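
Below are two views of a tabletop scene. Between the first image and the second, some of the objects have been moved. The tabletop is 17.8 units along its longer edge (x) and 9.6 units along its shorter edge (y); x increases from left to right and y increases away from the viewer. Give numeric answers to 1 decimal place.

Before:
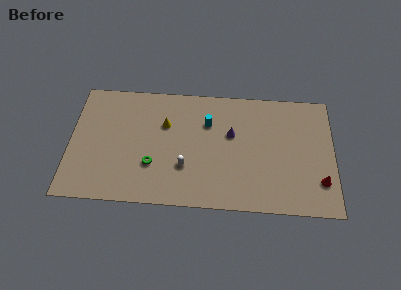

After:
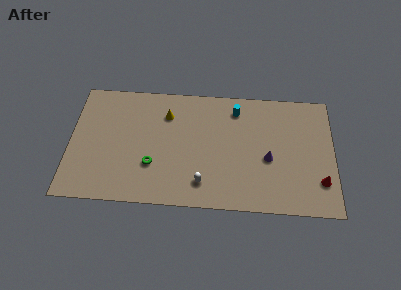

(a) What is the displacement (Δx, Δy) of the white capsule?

(1.2, -1.2)

From the two frames, the white capsule sits at roughly (7.8, 3.1) before and (9.0, 1.9) after.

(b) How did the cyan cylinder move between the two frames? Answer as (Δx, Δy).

(1.9, 1.2)

From the two frames, the cyan cylinder sits at roughly (9.3, 6.7) before and (11.2, 7.9) after.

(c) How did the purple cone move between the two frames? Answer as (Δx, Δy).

(2.5, -1.8)

The purple cone started near (10.9, 5.9) and ended near (13.4, 4.1).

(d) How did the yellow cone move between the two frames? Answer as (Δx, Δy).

(0.1, 0.8)

The yellow cone was at about (6.4, 6.4) and moved to about (6.5, 7.2).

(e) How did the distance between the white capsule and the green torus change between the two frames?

+1.4

The distance was about 2.2 in the first image and 3.6 in the second, so they moved 1.4 units further apart.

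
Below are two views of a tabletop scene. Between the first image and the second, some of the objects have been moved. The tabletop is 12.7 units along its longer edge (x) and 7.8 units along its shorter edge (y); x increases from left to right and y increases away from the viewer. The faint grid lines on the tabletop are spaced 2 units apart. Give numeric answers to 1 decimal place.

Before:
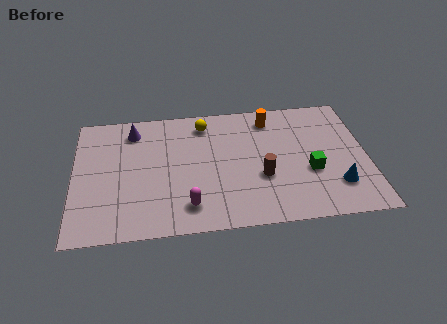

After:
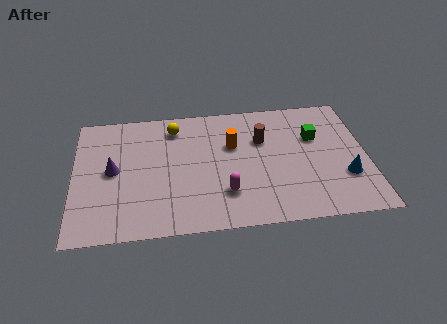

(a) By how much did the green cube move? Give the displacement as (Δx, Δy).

(0.3, 2.1)

The green cube started near (10.2, 3.0) and ended near (10.5, 5.1).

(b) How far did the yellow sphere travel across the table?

1.3

The yellow sphere was near (5.7, 6.5) before and (4.4, 6.4) after, so it travelled √(1.3² + 0.1²) ≈ 1.3 units.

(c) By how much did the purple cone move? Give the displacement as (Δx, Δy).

(-0.9, -2.4)

The purple cone was at about (2.6, 6.4) and moved to about (1.7, 4.0).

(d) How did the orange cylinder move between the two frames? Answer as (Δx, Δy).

(-1.7, -1.5)

The orange cylinder started near (8.6, 6.5) and ended near (6.9, 5.0).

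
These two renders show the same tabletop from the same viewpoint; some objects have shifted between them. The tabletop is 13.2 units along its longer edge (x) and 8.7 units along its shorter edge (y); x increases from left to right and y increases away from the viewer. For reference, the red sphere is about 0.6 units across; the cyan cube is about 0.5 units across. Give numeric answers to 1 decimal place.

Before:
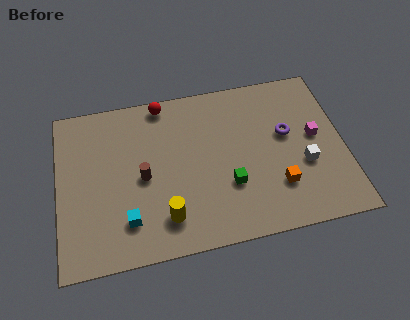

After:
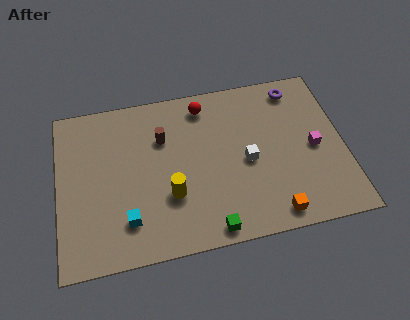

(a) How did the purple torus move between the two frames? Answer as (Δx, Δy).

(0.6, 2.4)

The purple torus started near (10.6, 5.1) and ended near (11.2, 7.5).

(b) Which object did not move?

the cyan cube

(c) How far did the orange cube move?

1.4

The orange cube was near (10.0, 2.4) before and (9.7, 1.0) after, so it travelled √(0.3² + 1.4²) ≈ 1.4 units.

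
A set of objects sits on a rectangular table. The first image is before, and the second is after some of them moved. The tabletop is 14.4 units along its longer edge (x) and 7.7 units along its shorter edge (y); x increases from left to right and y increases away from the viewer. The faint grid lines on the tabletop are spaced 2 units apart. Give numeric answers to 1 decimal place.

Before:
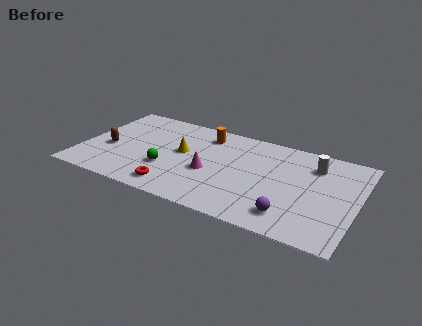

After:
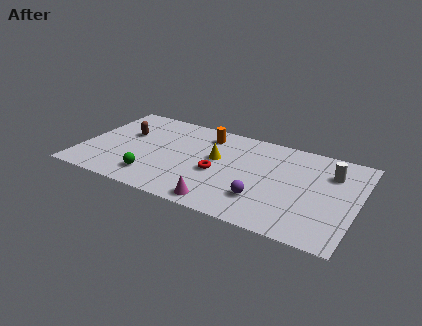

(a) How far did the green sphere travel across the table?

1.2

From (4.6, 2.6) to (4.0, 1.6), the green sphere covered √(0.6² + 1.0²) ≈ 1.2 units.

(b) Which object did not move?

the orange cylinder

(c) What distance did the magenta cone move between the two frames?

2.5

From (6.8, 3.2) to (7.7, 0.9), the magenta cone covered √(0.9² + 2.3²) ≈ 2.5 units.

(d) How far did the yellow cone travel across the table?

1.8

The yellow cone moved from about (5.2, 4.3) to (7.0, 4.5), a distance of √(1.8² + 0.2²) ≈ 1.8.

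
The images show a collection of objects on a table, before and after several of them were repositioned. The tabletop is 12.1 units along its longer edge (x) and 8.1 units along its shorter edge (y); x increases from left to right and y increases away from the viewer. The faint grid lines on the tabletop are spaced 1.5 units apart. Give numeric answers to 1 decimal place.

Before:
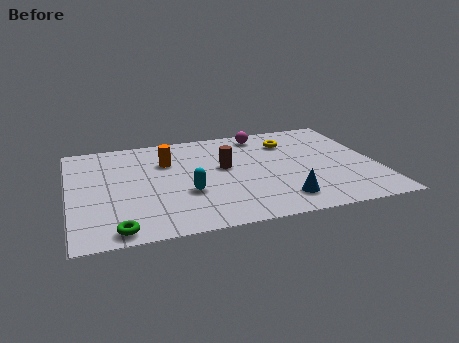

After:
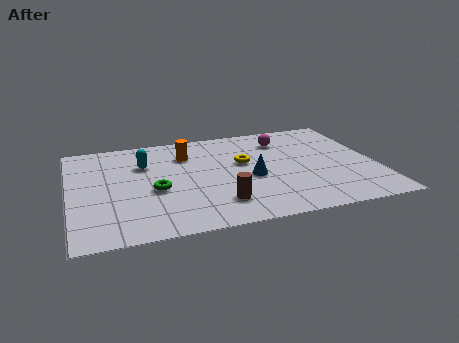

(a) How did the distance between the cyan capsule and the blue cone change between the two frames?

+0.7

Before: roughly 3.9 units apart; after: 4.6. That's 0.7 units further apart.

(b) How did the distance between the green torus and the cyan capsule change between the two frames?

-1.3

They were about 3.5 units apart before and 2.2 after — 1.3 units closer together.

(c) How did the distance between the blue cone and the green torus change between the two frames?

-2.6

They were about 6.4 units apart before and 3.8 after — 2.6 units closer together.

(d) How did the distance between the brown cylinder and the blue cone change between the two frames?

-1.5

They were about 3.7 units apart before and 2.2 after — 1.5 units closer together.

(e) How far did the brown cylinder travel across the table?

2.8

From (6.1, 4.6) to (5.7, 1.8), the brown cylinder covered √(0.4² + 2.8²) ≈ 2.8 units.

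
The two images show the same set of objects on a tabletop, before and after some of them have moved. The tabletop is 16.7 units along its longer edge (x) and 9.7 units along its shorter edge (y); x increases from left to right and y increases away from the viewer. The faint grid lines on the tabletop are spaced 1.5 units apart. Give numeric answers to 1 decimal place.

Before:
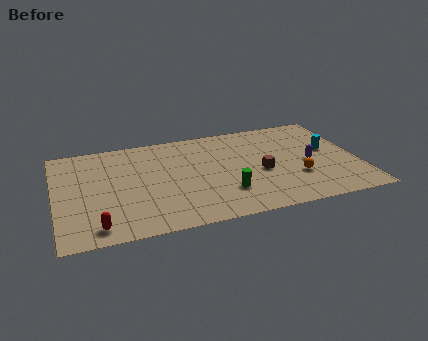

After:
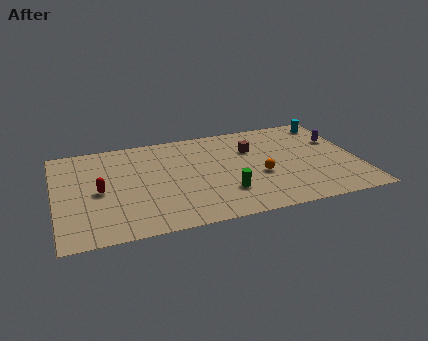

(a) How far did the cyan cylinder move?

2.9

The cyan cylinder was near (15.2, 5.5) before and (15.6, 8.4) after, so it travelled √(0.4² + 2.9²) ≈ 2.9 units.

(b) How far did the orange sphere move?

2.1

The orange sphere was near (13.2, 3.2) before and (11.2, 3.9) after, so it travelled √(2.0² + 0.7²) ≈ 2.1 units.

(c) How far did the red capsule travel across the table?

3.3

From (2.1, 1.3) to (2.4, 4.6), the red capsule covered √(0.3² + 3.3²) ≈ 3.3 units.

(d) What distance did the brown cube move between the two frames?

2.5

From (11.3, 4.2) to (11.0, 6.7), the brown cube covered √(0.3² + 2.5²) ≈ 2.5 units.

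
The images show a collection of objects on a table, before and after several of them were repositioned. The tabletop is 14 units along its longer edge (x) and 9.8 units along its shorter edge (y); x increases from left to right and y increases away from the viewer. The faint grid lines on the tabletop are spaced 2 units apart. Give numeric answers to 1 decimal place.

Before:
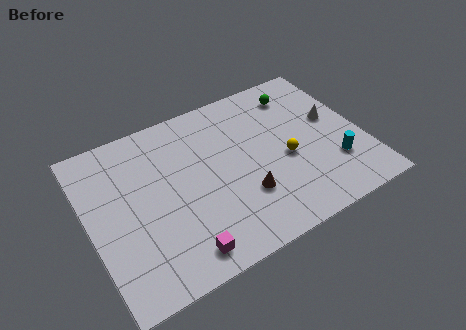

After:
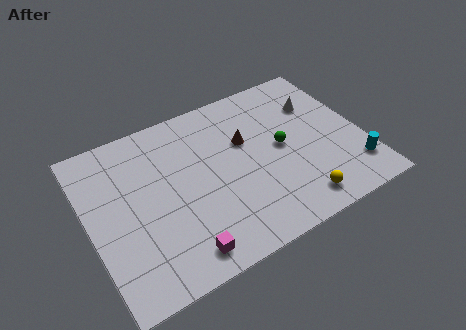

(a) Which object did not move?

the magenta cube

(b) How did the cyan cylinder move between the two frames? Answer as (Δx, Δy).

(0.9, -0.7)

From the two frames, the cyan cylinder sits at roughly (12.3, 2.8) before and (13.2, 2.1) after.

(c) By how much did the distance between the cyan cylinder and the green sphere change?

-0.9

Before: roughly 5.3 units apart; after: 4.4. That's 0.9 units closer together.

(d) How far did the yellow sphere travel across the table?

2.8

The yellow sphere was near (10.0, 4.2) before and (10.1, 1.4) after, so it travelled √(0.1² + 2.8²) ≈ 2.8 units.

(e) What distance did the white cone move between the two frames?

1.4

From (12.7, 5.6) to (12.1, 6.9), the white cone covered √(0.6² + 1.3²) ≈ 1.4 units.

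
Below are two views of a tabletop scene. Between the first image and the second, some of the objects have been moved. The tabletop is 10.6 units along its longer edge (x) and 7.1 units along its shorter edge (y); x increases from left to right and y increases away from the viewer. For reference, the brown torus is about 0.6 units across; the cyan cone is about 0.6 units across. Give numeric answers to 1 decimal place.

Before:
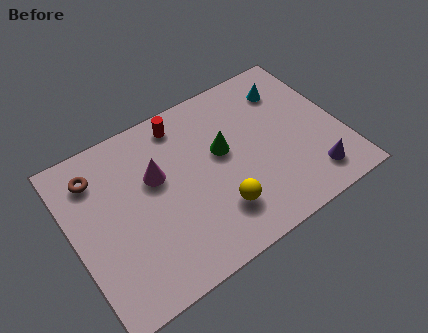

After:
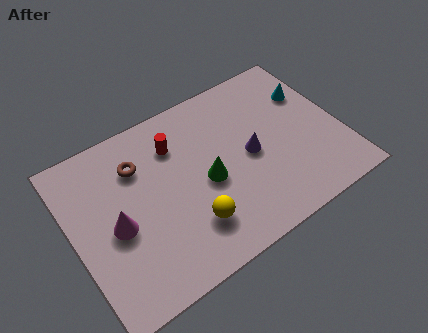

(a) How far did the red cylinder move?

0.9

The red cylinder moved from about (4.7, 6.1) to (4.3, 5.3), a distance of √(0.4² + 0.8²) ≈ 0.9.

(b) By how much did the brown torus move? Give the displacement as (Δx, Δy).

(1.6, -0.4)

From the two frames, the brown torus sits at roughly (1.2, 5.6) before and (2.8, 5.2) after.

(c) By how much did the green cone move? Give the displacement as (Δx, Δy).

(-0.8, -0.9)

The green cone started near (6.0, 4.1) and ended near (5.2, 3.2).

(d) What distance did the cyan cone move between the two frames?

1.0

From (8.9, 5.5) to (9.7, 4.9), the cyan cone covered √(0.8² + 0.6²) ≈ 1.0 units.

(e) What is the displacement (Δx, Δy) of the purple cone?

(-2.1, 2.1)

From the two frames, the purple cone sits at roughly (9.1, 1.3) before and (7.0, 3.4) after.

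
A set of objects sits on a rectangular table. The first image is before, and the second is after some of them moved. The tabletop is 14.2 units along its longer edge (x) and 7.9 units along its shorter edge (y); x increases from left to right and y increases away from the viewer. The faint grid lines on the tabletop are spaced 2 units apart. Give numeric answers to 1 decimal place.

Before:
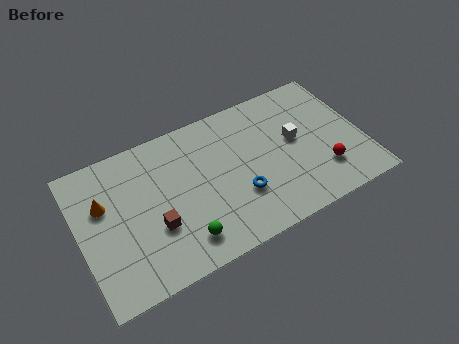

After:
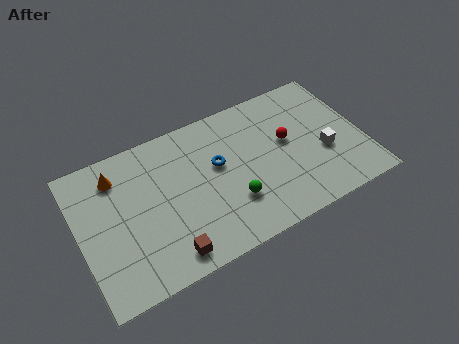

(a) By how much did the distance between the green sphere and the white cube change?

-1.9

Before: roughly 6.8 units apart; after: 4.9. That's 1.9 units closer together.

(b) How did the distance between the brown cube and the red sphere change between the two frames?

-1.1

They were about 8.4 units apart before and 7.3 after — 1.1 units closer together.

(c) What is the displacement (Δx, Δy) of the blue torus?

(-0.8, 2.1)

From the two frames, the blue torus sits at roughly (7.8, 2.6) before and (7.0, 4.7) after.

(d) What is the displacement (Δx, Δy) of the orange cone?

(0.8, 1.2)

The orange cone was at about (1.3, 5.1) and moved to about (2.1, 6.3).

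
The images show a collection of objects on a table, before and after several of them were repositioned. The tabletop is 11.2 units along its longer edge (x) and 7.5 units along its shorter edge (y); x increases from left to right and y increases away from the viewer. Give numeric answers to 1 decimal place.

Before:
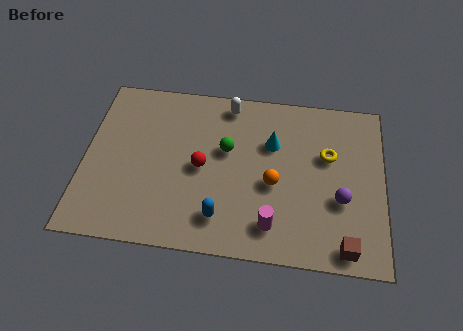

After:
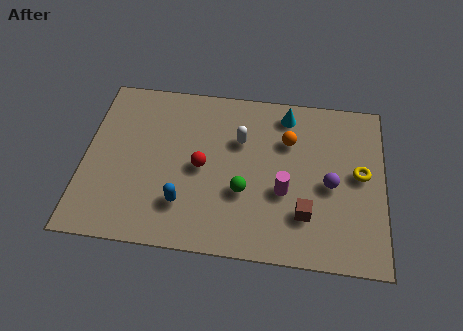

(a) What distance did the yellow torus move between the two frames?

1.4

The yellow torus moved from about (9.1, 4.7) to (10.3, 4.0), a distance of √(1.2² + 0.7²) ≈ 1.4.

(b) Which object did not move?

the red sphere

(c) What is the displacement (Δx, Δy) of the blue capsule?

(-1.4, 0.4)

The blue capsule started near (5.2, 1.5) and ended near (3.8, 1.9).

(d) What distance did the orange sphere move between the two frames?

2.1

The orange sphere moved from about (7.1, 3.2) to (7.6, 5.2), a distance of √(0.5² + 2.0²) ≈ 2.1.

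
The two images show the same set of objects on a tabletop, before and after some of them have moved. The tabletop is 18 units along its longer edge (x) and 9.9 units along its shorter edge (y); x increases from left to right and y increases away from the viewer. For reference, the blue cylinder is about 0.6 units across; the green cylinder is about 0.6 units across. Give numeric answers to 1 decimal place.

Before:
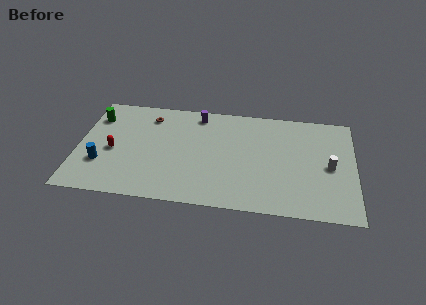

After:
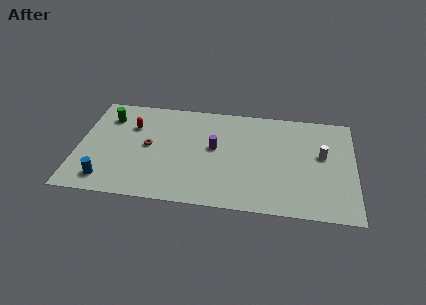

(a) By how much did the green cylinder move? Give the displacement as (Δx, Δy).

(0.8, 0.1)

From the two frames, the green cylinder sits at roughly (1.0, 7.5) before and (1.8, 7.6) after.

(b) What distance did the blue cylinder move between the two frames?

1.6

From (1.6, 3.1) to (2.0, 1.6), the blue cylinder covered √(0.4² + 1.5²) ≈ 1.6 units.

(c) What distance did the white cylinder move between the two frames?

1.1

The white cylinder was near (16.4, 4.7) before and (15.9, 5.7) after, so it travelled √(0.5² + 1.0²) ≈ 1.1 units.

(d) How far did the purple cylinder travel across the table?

3.3

From (7.7, 8.6) to (8.9, 5.5), the purple cylinder covered √(1.2² + 3.1²) ≈ 3.3 units.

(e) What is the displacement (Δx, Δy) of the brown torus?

(0.1, -2.9)

The brown torus was at about (4.5, 8.0) and moved to about (4.6, 5.1).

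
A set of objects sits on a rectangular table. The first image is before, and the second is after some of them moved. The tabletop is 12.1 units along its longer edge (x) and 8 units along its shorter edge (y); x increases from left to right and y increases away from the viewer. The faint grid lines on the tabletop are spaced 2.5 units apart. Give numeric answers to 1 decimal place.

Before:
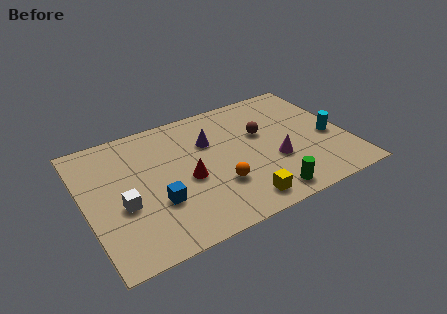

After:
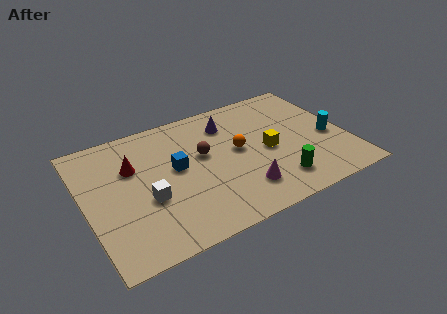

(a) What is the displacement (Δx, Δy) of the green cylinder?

(0.6, 0.6)

The green cylinder started near (7.9, 1.0) and ended near (8.5, 1.6).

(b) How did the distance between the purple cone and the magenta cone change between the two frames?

+0.7

The distance was about 3.7 in the first image and 4.4 in the second, so they moved 0.7 units further apart.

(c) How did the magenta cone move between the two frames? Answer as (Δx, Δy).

(-1.7, -1.1)

The magenta cone was at about (8.6, 2.9) and moved to about (6.9, 1.8).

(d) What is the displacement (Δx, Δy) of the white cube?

(1.1, -0.1)

The white cube started near (1.6, 3.2) and ended near (2.7, 3.1).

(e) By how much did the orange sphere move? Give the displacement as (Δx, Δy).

(1.2, 1.8)

From the two frames, the orange sphere sits at roughly (5.9, 2.5) before and (7.1, 4.3) after.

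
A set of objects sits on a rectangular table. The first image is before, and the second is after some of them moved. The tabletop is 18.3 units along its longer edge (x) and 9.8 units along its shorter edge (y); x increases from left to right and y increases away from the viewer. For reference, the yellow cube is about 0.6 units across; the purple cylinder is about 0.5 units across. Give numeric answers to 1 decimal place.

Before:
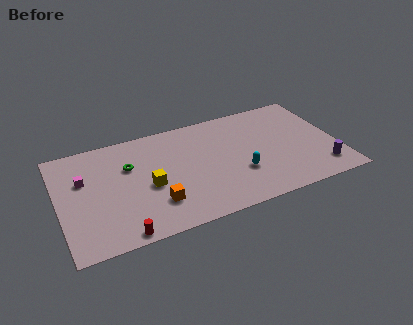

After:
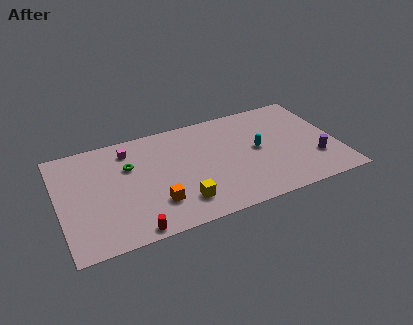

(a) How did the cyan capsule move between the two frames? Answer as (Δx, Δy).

(1.4, 1.8)

The cyan capsule started near (11.7, 3.3) and ended near (13.1, 5.1).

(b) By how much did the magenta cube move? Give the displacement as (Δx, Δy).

(3.1, 1.7)

The magenta cube was at about (1.7, 6.3) and moved to about (4.8, 8.0).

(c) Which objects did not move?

the orange cube and the green torus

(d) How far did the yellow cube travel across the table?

2.9

From (5.8, 4.3) to (7.7, 2.1), the yellow cube covered √(1.9² + 2.2²) ≈ 2.9 units.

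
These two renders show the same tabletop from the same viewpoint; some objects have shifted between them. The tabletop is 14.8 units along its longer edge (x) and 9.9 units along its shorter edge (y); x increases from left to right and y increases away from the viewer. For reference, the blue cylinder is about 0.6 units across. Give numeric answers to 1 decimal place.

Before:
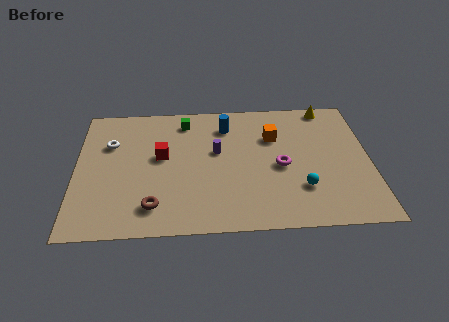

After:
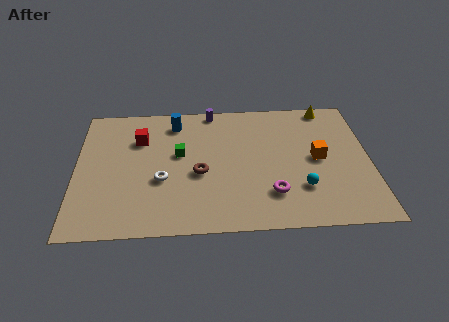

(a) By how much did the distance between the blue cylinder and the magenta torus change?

+3.2

Before: roughly 4.3 units apart; after: 7.5. That's 3.2 units further apart.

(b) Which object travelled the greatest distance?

the white torus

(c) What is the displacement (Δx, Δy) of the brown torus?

(2.3, 2.3)

The brown torus started near (3.9, 1.9) and ended near (6.2, 4.2).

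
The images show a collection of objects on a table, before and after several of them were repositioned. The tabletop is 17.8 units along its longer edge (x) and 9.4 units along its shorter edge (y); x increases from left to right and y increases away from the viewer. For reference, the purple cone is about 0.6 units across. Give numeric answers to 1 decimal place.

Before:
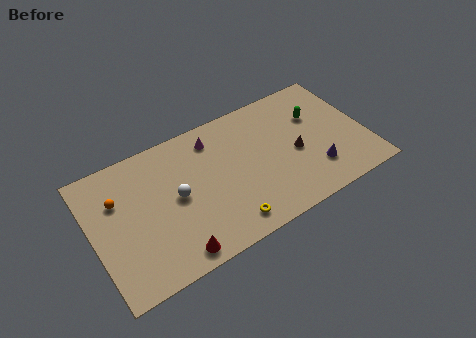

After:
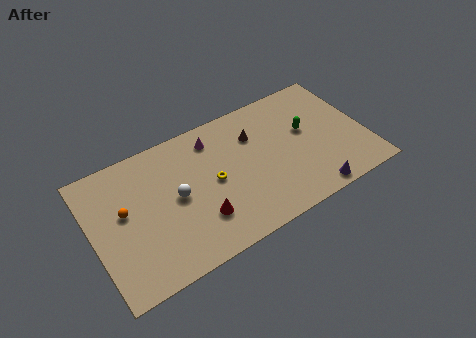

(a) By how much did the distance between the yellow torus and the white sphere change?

-2.0

They were about 4.4 units apart before and 2.4 after — 2.0 units closer together.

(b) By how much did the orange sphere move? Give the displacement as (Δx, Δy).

(0.3, -1.0)

The orange sphere was at about (1.8, 6.4) and moved to about (2.1, 5.4).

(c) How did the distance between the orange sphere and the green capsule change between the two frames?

-1.1

They were about 13.1 units apart before and 12.0 after — 1.1 units closer together.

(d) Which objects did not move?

the magenta cone and the white sphere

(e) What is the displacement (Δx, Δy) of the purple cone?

(-0.5, -1.5)

The purple cone was at about (14.2, 2.4) and moved to about (13.7, 0.9).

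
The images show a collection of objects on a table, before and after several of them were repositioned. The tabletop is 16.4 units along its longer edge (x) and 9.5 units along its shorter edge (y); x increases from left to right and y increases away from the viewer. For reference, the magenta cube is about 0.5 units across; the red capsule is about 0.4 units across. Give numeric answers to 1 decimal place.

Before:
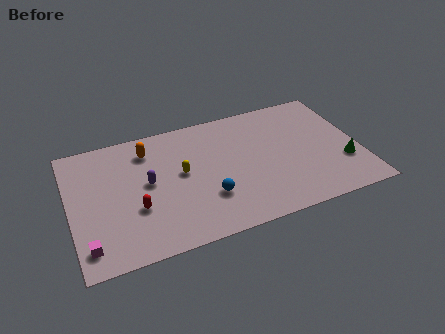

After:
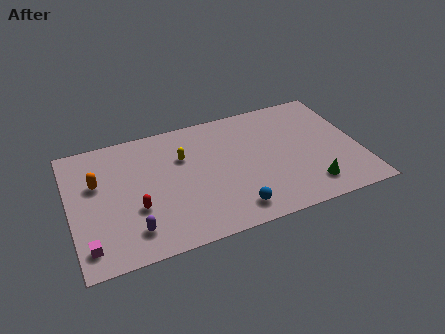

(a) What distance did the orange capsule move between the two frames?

3.4

The orange capsule moved from about (4.6, 7.6) to (1.6, 6.0), a distance of √(3.0² + 1.6²) ≈ 3.4.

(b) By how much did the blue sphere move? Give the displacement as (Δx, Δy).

(1.3, -1.4)

From the two frames, the blue sphere sits at roughly (7.6, 2.9) before and (8.9, 1.5) after.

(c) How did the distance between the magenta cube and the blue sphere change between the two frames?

+1.2

They were about 6.9 units apart before and 8.1 after — 1.2 units further apart.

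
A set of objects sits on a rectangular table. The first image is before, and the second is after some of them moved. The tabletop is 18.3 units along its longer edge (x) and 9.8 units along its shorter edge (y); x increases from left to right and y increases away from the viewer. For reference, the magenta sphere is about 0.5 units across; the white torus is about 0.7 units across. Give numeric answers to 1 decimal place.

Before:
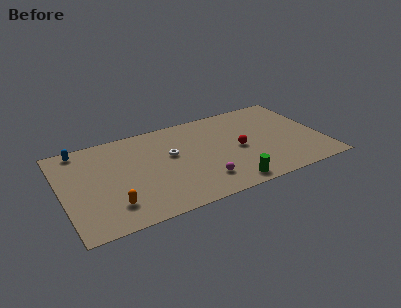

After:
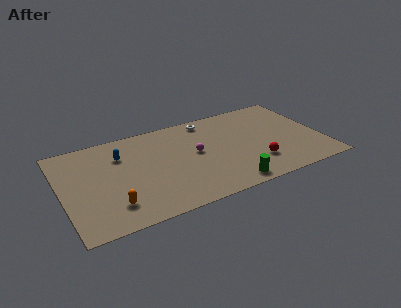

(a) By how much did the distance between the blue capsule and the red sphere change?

-1.4

Before: roughly 11.6 units apart; after: 10.2. That's 1.4 units closer together.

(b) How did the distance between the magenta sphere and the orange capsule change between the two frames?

+0.6

The distance was about 6.3 in the first image and 6.9 in the second, so they moved 0.6 units further apart.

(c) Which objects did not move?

the green cylinder and the orange capsule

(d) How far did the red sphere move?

2.2

The red sphere moved from about (12.4, 4.6) to (13.4, 2.6), a distance of √(1.0² + 2.0²) ≈ 2.2.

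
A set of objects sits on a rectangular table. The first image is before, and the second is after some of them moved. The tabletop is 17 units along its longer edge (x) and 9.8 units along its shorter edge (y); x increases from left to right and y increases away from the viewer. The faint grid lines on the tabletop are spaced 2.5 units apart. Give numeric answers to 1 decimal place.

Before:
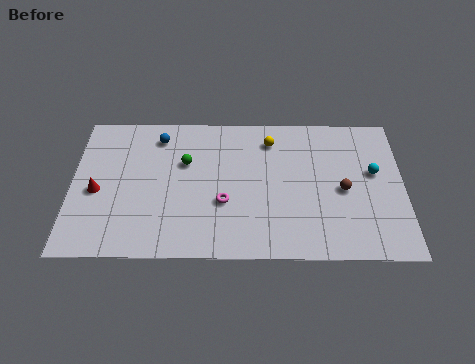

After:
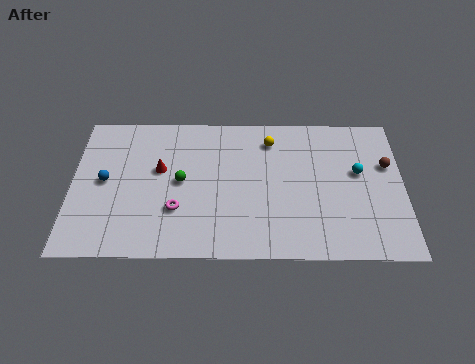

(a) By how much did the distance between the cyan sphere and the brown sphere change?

-0.4

They were about 2.0 units apart before and 1.6 after — 0.4 units closer together.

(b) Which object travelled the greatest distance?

the blue sphere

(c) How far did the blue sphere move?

4.1

From (4.4, 8.1) to (1.7, 5.0), the blue sphere covered √(2.7² + 3.1²) ≈ 4.1 units.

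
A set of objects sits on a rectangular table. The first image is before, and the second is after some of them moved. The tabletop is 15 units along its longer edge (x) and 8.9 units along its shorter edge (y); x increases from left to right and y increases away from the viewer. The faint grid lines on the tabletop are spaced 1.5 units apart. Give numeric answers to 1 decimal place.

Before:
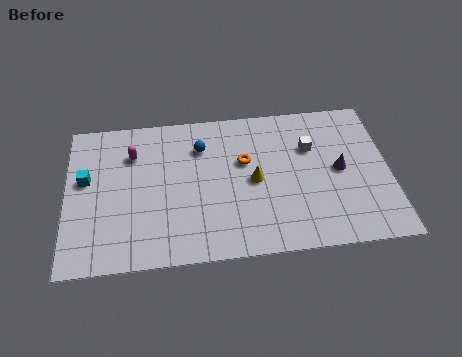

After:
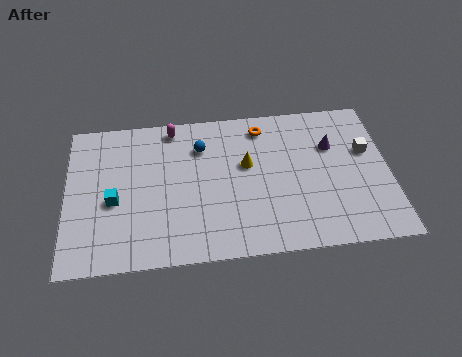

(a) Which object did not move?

the blue sphere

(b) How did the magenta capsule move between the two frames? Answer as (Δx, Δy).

(1.9, 1.4)

From the two frames, the magenta capsule sits at roughly (3.1, 6.5) before and (5.0, 7.9) after.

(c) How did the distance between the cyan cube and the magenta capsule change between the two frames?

+2.4

They were about 2.6 units apart before and 5.0 after — 2.4 units further apart.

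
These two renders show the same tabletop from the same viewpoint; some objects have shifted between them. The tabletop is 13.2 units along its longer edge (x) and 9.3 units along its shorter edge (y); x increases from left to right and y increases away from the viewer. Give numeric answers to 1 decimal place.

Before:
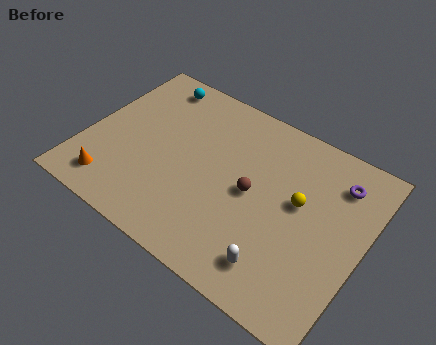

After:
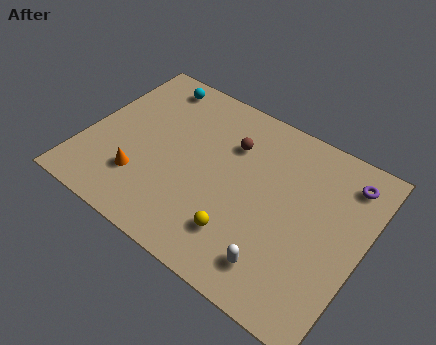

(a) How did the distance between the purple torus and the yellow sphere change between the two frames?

+4.3

The distance was about 2.5 in the first image and 6.8 in the second, so they moved 4.3 units further apart.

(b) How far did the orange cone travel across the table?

1.6

From (1.8, 1.5) to (3.0, 2.5), the orange cone covered √(1.2² + 1.0²) ≈ 1.6 units.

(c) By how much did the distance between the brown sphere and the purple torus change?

+1.0

Before: roughly 4.5 units apart; after: 5.5. That's 1.0 units further apart.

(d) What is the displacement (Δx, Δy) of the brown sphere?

(-1.4, 2.0)

From the two frames, the brown sphere sits at roughly (8.0, 4.6) before and (6.6, 6.6) after.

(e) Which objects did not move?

the white capsule and the cyan sphere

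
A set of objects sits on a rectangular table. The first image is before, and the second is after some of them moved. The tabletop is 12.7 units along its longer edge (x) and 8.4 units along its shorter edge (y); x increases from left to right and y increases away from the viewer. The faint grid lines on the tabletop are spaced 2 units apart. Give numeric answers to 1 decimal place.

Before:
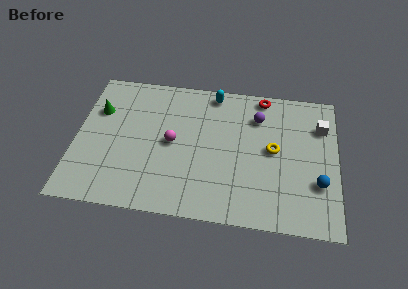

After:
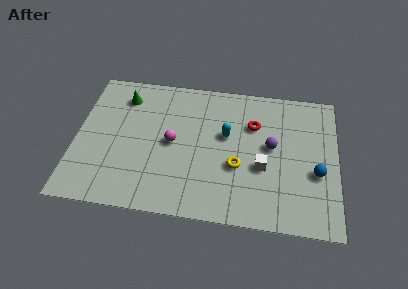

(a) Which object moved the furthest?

the white cube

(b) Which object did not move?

the magenta sphere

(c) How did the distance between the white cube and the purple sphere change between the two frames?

-1.7

Before: roughly 3.1 units apart; after: 1.4. That's 1.7 units closer together.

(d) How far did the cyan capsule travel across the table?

2.6

The cyan capsule moved from about (6.6, 7.5) to (7.3, 5.0), a distance of √(0.7² + 2.5²) ≈ 2.6.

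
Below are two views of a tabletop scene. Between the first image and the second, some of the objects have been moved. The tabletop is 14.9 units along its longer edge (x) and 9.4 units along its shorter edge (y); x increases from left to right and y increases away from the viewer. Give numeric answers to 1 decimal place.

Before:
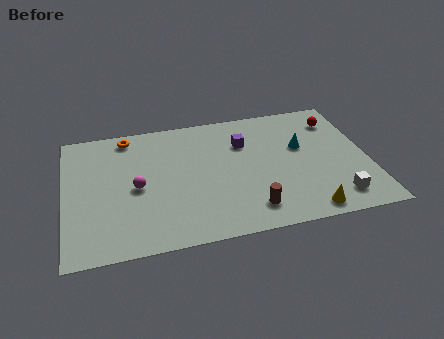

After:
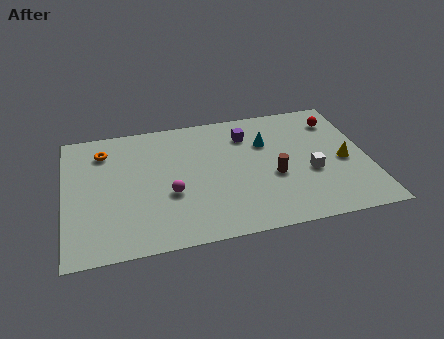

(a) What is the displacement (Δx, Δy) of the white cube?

(-1.1, 2.1)

From the two frames, the white cube sits at roughly (13.1, 1.6) before and (12.0, 3.7) after.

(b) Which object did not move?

the red sphere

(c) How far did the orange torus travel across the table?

1.5

The orange torus was near (3.2, 8.3) before and (2.0, 7.4) after, so it travelled √(1.2² + 0.9²) ≈ 1.5 units.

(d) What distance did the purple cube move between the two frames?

0.6

The purple cube moved from about (8.9, 6.6) to (9.1, 7.2), a distance of √(0.2² + 0.6²) ≈ 0.6.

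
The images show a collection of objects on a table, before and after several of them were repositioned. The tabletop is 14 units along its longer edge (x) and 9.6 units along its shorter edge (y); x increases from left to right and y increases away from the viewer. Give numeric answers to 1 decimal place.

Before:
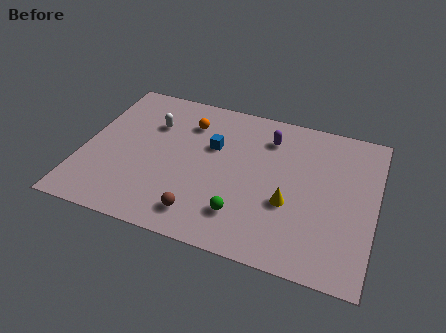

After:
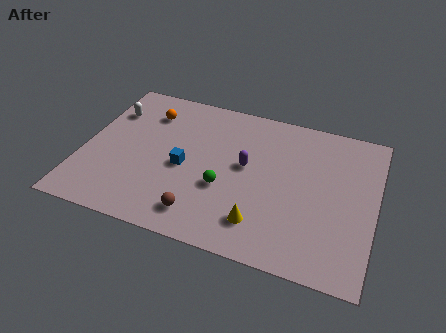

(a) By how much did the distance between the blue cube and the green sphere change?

-2.2

The distance was about 4.3 in the first image and 2.1 in the second, so they moved 2.2 units closer together.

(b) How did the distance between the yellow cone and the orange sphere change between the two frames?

+1.7

Before: roughly 6.4 units apart; after: 8.1. That's 1.7 units further apart.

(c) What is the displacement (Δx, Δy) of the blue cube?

(-1.2, -1.8)

The blue cube was at about (6.1, 6.1) and moved to about (4.9, 4.3).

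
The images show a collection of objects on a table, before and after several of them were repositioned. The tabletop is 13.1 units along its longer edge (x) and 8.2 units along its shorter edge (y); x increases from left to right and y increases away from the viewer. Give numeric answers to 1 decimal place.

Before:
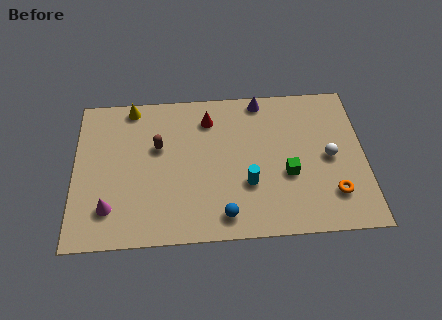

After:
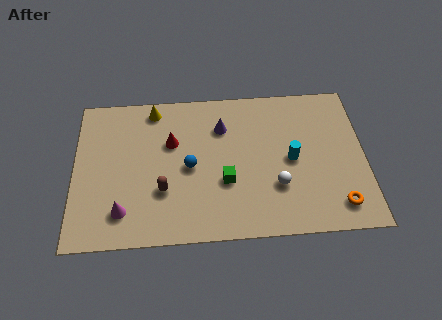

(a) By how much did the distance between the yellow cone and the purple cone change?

-2.6

Before: roughly 5.9 units apart; after: 3.3. That's 2.6 units closer together.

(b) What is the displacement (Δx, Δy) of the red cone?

(-1.7, -1.2)

The red cone started near (6.1, 6.5) and ended near (4.4, 5.3).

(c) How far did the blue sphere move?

3.1

From (6.7, 1.2) to (5.2, 3.9), the blue sphere covered √(1.5² + 2.7²) ≈ 3.1 units.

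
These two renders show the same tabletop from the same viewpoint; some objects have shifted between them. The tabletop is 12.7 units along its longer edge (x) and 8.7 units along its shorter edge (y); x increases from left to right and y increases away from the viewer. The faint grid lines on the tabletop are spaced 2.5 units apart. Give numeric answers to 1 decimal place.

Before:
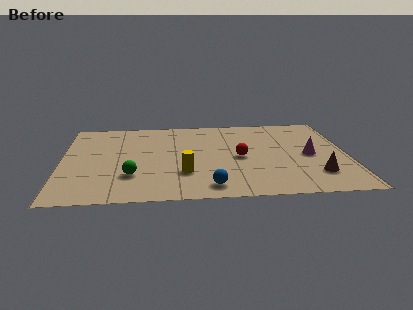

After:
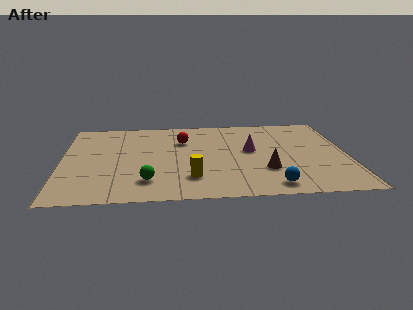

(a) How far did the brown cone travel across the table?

2.3

The brown cone moved from about (11.2, 2.1) to (9.0, 2.7), a distance of √(2.2² + 0.6²) ≈ 2.3.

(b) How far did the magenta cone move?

2.7

The magenta cone moved from about (11.0, 4.1) to (8.4, 4.8), a distance of √(2.6² + 0.7²) ≈ 2.7.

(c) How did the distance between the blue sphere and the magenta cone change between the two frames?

-1.6

The distance was about 5.4 in the first image and 3.8 in the second, so they moved 1.6 units closer together.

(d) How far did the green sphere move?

0.9

From (3.1, 2.5) to (3.8, 1.9), the green sphere covered √(0.7² + 0.6²) ≈ 0.9 units.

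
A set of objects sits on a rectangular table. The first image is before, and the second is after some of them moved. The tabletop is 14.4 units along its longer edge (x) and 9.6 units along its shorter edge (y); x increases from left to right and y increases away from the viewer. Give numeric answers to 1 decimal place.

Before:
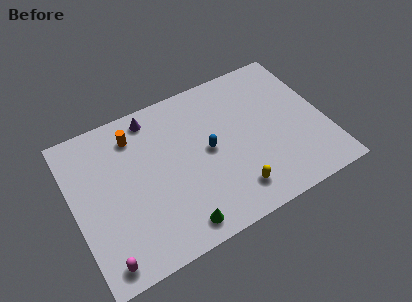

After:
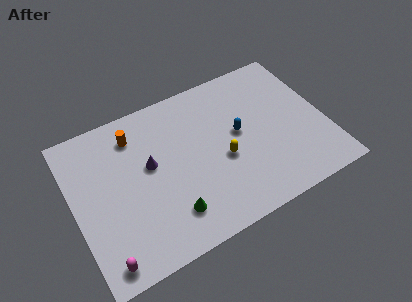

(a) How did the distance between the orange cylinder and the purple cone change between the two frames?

+1.0

Before: roughly 1.3 units apart; after: 2.3. That's 1.0 units further apart.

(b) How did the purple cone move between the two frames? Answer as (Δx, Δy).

(-0.5, -2.9)

The purple cone started near (4.9, 8.4) and ended near (4.4, 5.5).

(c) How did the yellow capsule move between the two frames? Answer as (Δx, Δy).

(-0.3, 2.2)

From the two frames, the yellow capsule sits at roughly (8.7, 1.8) before and (8.4, 4.0) after.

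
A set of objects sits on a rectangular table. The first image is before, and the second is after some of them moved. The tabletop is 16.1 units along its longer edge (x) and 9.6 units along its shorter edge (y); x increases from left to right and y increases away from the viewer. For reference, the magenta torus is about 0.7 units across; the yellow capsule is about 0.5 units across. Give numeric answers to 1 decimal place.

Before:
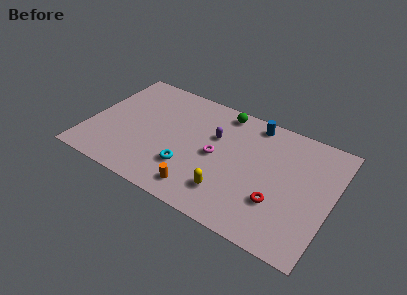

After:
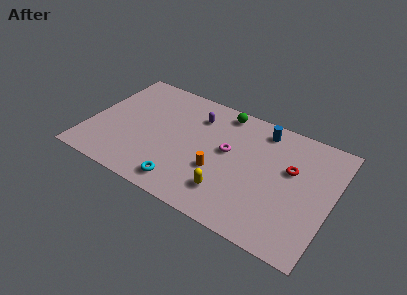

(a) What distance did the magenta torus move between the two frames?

1.0

The magenta torus moved from about (8.5, 4.7) to (9.2, 5.4), a distance of √(0.7² + 0.7²) ≈ 1.0.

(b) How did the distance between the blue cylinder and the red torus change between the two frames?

-2.8

They were about 6.0 units apart before and 3.2 after — 2.8 units closer together.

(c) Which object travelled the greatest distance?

the red torus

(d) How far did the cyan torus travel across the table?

1.4

The cyan torus was near (6.9, 2.8) before and (6.8, 1.4) after, so it travelled √(0.1² + 1.4²) ≈ 1.4 units.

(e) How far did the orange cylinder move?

2.2

From (7.9, 1.5) to (8.8, 3.5), the orange cylinder covered √(0.9² + 2.0²) ≈ 2.2 units.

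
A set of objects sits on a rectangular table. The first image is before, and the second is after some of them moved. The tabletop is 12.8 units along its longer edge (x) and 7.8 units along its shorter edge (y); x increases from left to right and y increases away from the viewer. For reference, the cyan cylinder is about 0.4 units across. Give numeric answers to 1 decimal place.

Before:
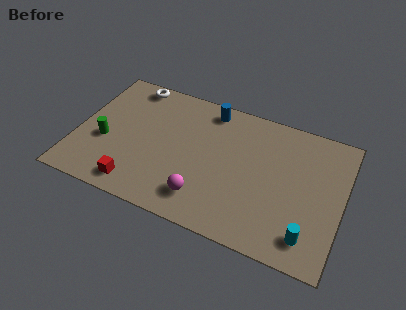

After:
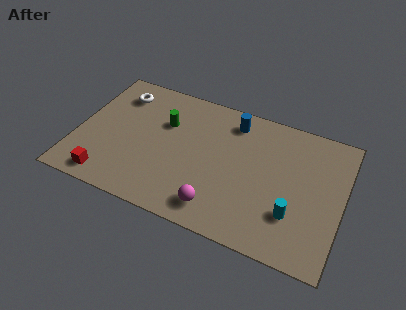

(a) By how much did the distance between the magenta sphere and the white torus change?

+0.5

They were about 6.8 units apart before and 7.3 after — 0.5 units further apart.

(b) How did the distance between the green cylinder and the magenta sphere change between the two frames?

-0.3

Before: roughly 5.2 units apart; after: 4.9. That's 0.3 units closer together.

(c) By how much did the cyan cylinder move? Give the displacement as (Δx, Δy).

(-0.8, 0.9)

The cyan cylinder started near (11.4, 1.4) and ended near (10.6, 2.3).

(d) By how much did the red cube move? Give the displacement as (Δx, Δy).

(-1.4, -0.1)

From the two frames, the red cube sits at roughly (3.2, 1.1) before and (1.8, 1.0) after.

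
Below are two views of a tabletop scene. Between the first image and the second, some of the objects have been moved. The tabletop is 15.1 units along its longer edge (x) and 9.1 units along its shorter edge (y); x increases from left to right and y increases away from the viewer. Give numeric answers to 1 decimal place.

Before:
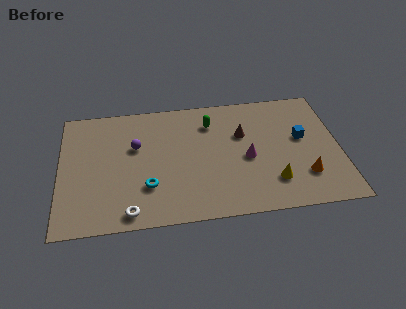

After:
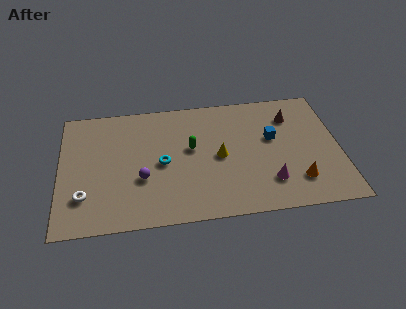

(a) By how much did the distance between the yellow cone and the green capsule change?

-4.1

They were about 5.8 units apart before and 1.7 after — 4.1 units closer together.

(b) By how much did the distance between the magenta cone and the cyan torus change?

+0.5

They were about 5.6 units apart before and 6.1 after — 0.5 units further apart.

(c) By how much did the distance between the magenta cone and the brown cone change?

+3.1

They were about 1.8 units apart before and 4.9 after — 3.1 units further apart.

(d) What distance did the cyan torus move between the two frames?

1.8

The cyan torus moved from about (4.7, 2.7) to (5.5, 4.3), a distance of √(0.8² + 1.6²) ≈ 1.8.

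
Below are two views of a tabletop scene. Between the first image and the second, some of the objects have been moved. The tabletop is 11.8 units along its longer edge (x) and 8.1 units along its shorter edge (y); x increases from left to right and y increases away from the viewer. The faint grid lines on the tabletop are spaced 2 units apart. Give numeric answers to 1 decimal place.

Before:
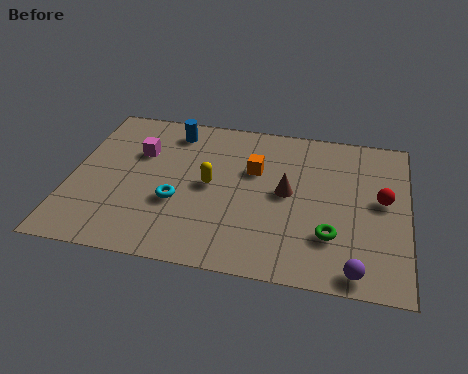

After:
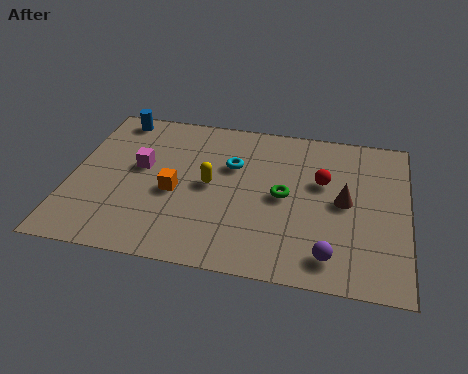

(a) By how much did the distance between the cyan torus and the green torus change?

-3.1

They were about 5.4 units apart before and 2.3 after — 3.1 units closer together.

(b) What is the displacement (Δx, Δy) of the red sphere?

(-2.1, 0.6)

The red sphere was at about (10.9, 4.4) and moved to about (8.8, 5.0).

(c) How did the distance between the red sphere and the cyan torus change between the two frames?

-4.0

Before: roughly 7.2 units apart; after: 3.2. That's 4.0 units closer together.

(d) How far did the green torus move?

2.4

From (9.2, 2.3) to (7.5, 4.0), the green torus covered √(1.7² + 1.7²) ≈ 2.4 units.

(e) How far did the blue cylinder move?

2.1

The blue cylinder was near (3.4, 6.8) before and (1.3, 7.2) after, so it travelled √(2.1² + 0.4²) ≈ 2.1 units.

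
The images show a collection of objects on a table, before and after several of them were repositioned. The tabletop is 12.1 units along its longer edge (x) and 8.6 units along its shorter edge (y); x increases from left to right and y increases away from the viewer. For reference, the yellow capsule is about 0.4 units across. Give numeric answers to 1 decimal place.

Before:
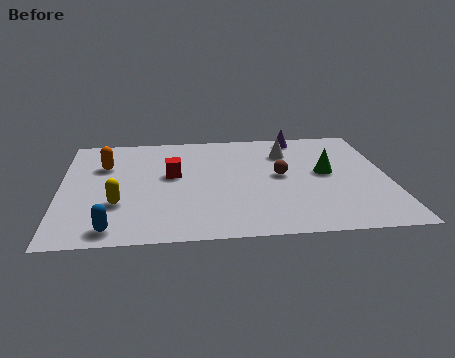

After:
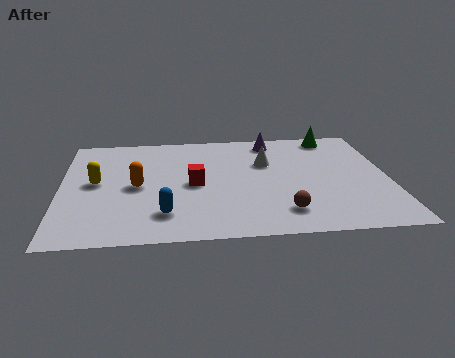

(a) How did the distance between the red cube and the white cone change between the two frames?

-1.5

The distance was about 4.6 in the first image and 3.1 in the second, so they moved 1.5 units closer together.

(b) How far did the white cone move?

1.1

From (8.4, 6.4) to (7.6, 5.6), the white cone covered √(0.8² + 0.8²) ≈ 1.1 units.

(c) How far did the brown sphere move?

2.8

The brown sphere moved from about (8.1, 4.5) to (8.1, 1.7), a distance of √(0.0² + 2.8²) ≈ 2.8.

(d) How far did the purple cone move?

1.0

From (8.9, 7.7) to (7.9, 7.4), the purple cone covered √(1.0² + 0.3²) ≈ 1.0 units.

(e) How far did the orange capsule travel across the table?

2.2

The orange capsule moved from about (1.6, 5.9) to (2.8, 4.1), a distance of √(1.2² + 1.8²) ≈ 2.2.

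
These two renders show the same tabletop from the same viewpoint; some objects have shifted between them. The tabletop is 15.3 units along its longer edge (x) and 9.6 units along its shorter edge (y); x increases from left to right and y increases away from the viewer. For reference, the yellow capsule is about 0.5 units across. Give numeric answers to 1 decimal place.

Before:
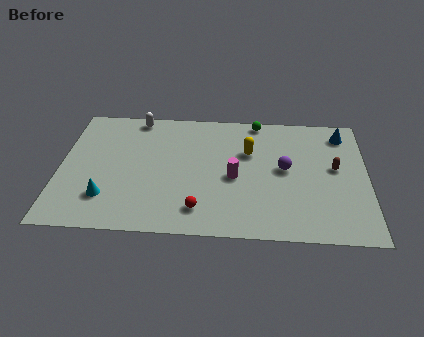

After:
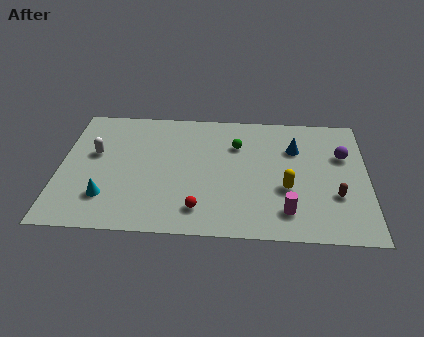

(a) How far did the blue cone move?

2.7

From (14.1, 8.0) to (11.7, 6.7), the blue cone covered √(2.4² + 1.3²) ≈ 2.7 units.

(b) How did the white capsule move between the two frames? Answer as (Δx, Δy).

(-2.0, -3.0)

The white capsule was at about (3.7, 8.7) and moved to about (1.7, 5.7).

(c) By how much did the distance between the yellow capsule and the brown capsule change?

-2.0

The distance was about 4.4 in the first image and 2.4 in the second, so they moved 2.0 units closer together.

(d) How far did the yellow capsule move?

3.3

The yellow capsule moved from about (9.4, 6.3) to (11.3, 3.6), a distance of √(1.9² + 2.7²) ≈ 3.3.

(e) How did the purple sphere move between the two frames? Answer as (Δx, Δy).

(2.9, 1.2)

The purple sphere started near (11.2, 5.1) and ended near (14.1, 6.3).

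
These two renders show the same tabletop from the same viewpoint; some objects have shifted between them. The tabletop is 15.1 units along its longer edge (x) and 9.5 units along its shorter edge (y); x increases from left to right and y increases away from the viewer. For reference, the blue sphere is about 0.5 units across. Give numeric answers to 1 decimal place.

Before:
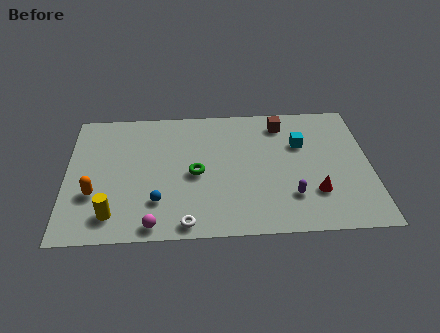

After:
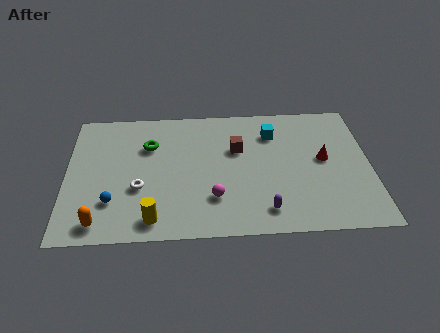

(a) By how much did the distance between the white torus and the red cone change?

+2.7

They were about 6.6 units apart before and 9.3 after — 2.7 units further apart.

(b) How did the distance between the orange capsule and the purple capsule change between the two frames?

-1.6

They were about 9.7 units apart before and 8.1 after — 1.6 units closer together.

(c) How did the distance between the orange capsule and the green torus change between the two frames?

+0.8

Before: roughly 5.1 units apart; after: 5.9. That's 0.8 units further apart.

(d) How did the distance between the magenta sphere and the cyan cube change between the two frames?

-3.7

The distance was about 9.2 in the first image and 5.5 in the second, so they moved 3.7 units closer together.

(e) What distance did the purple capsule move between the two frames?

1.6

The purple capsule moved from about (11.1, 2.5) to (9.8, 1.6), a distance of √(1.3² + 0.9²) ≈ 1.6.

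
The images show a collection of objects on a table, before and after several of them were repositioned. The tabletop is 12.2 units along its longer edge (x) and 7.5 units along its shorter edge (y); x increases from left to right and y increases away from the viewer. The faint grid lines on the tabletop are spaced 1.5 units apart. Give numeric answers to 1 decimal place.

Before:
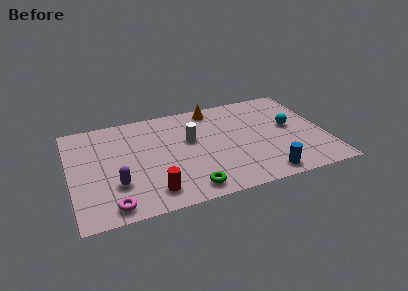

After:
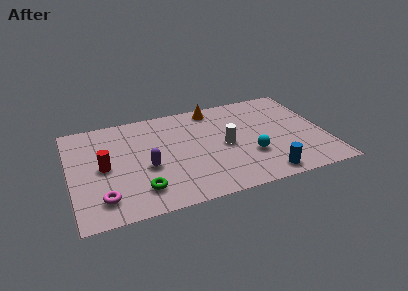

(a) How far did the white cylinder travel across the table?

1.8

From (5.8, 4.5) to (7.4, 3.6), the white cylinder covered √(1.6² + 0.9²) ≈ 1.8 units.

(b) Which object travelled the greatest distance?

the red cylinder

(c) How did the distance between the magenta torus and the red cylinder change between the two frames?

+0.3

Before: roughly 1.9 units apart; after: 2.2. That's 0.3 units further apart.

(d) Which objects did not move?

the orange cone and the blue cylinder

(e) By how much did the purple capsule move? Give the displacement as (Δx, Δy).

(1.5, 0.8)

The purple capsule was at about (2.1, 2.3) and moved to about (3.6, 3.1).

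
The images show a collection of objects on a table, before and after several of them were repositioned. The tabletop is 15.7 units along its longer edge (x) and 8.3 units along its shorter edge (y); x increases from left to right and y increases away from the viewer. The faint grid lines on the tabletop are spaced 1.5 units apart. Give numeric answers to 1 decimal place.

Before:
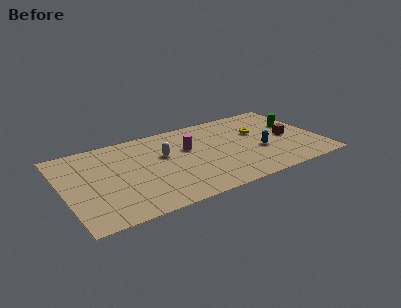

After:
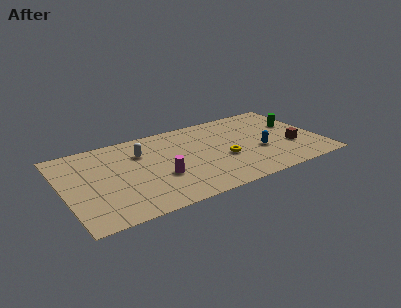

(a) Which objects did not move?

the blue capsule and the green cylinder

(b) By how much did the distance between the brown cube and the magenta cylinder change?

+2.0

The distance was about 6.2 in the first image and 8.2 in the second, so they moved 2.0 units further apart.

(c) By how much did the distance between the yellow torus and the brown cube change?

+2.1

Before: roughly 2.1 units apart; after: 4.2. That's 2.1 units further apart.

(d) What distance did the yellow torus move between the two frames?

3.1

From (12.1, 5.2) to (9.7, 3.3), the yellow torus covered √(2.4² + 1.9²) ≈ 3.1 units.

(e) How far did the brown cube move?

1.0

The brown cube was near (13.8, 3.9) before and (13.9, 2.9) after, so it travelled √(0.1² + 1.0²) ≈ 1.0 units.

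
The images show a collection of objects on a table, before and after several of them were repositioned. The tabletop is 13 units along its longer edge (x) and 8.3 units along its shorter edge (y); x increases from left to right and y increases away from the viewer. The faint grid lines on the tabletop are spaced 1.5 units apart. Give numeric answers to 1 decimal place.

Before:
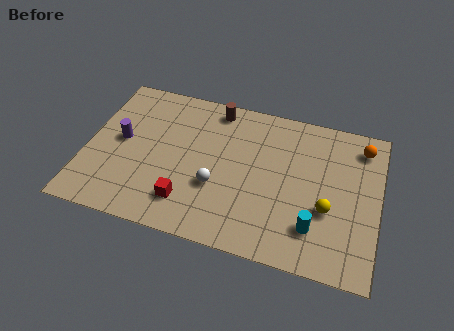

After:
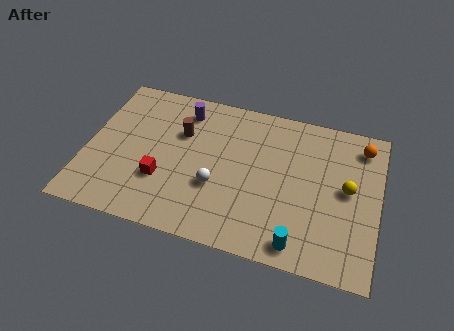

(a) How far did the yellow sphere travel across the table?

1.5

From (10.8, 3.1) to (11.6, 4.4), the yellow sphere covered √(0.8² + 1.3²) ≈ 1.5 units.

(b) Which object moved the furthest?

the purple cylinder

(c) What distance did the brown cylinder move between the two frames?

2.3

From (5.5, 7.3) to (4.1, 5.5), the brown cylinder covered √(1.4² + 1.8²) ≈ 2.3 units.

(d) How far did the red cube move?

1.5

From (4.7, 1.8) to (3.5, 2.7), the red cube covered √(1.2² + 0.9²) ≈ 1.5 units.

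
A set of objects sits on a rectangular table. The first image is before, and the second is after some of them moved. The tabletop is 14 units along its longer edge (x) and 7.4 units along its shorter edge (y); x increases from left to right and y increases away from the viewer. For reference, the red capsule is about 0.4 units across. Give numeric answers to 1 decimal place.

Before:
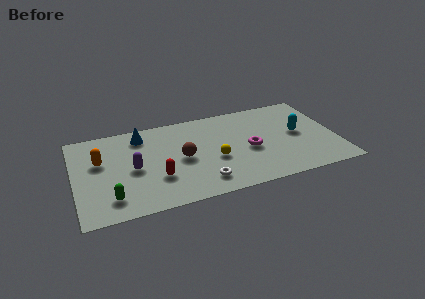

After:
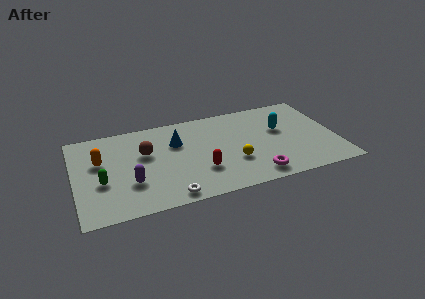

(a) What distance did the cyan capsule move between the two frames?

1.1

From (12.0, 3.9) to (11.1, 4.5), the cyan capsule covered √(0.9² + 0.6²) ≈ 1.1 units.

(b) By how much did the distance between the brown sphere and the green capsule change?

-1.5

They were about 4.4 units apart before and 2.9 after — 1.5 units closer together.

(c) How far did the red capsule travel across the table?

2.3

From (4.3, 2.4) to (6.6, 2.3), the red capsule covered √(2.3² + 0.1²) ≈ 2.3 units.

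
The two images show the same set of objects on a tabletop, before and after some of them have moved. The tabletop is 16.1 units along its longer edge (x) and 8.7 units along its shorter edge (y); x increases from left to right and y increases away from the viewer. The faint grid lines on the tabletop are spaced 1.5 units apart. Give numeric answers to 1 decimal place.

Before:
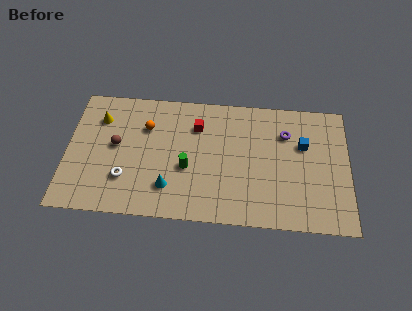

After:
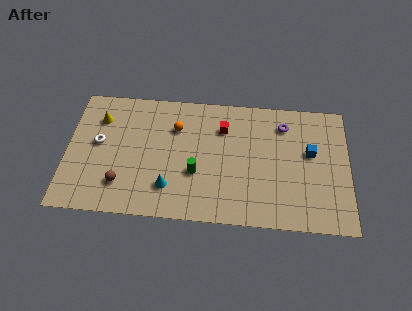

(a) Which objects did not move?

the yellow cone and the cyan cone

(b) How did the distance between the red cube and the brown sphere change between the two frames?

+2.2

Before: roughly 4.9 units apart; after: 7.1. That's 2.2 units further apart.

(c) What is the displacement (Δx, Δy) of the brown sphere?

(0.4, -2.6)

The brown sphere started near (2.8, 4.7) and ended near (3.2, 2.1).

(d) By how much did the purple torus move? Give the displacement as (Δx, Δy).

(-0.1, 0.6)

The purple torus started near (12.5, 6.3) and ended near (12.4, 6.9).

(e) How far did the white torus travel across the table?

2.8

The white torus was near (3.4, 2.5) before and (1.8, 4.8) after, so it travelled √(1.6² + 2.3²) ≈ 2.8 units.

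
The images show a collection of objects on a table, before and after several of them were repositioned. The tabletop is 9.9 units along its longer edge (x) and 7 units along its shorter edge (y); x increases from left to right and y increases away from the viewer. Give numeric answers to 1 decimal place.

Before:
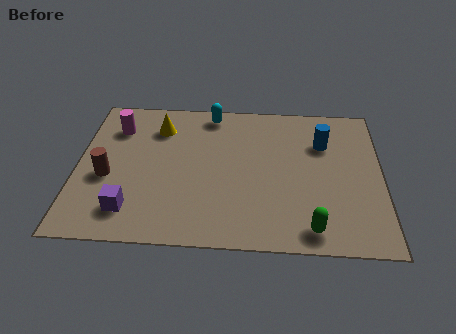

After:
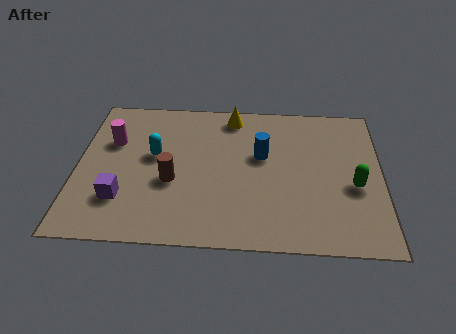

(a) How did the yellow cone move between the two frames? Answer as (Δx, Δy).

(2.4, 0.7)

The yellow cone was at about (2.6, 5.4) and moved to about (5.0, 6.1).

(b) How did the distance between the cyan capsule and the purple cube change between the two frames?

-3.1

Before: roughly 5.4 units apart; after: 2.3. That's 3.1 units closer together.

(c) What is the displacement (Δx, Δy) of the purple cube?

(-0.3, 0.5)

The purple cube was at about (1.8, 1.4) and moved to about (1.5, 1.9).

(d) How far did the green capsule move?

2.4

The green capsule moved from about (7.6, 0.9) to (9.0, 2.9), a distance of √(1.4² + 2.0²) ≈ 2.4.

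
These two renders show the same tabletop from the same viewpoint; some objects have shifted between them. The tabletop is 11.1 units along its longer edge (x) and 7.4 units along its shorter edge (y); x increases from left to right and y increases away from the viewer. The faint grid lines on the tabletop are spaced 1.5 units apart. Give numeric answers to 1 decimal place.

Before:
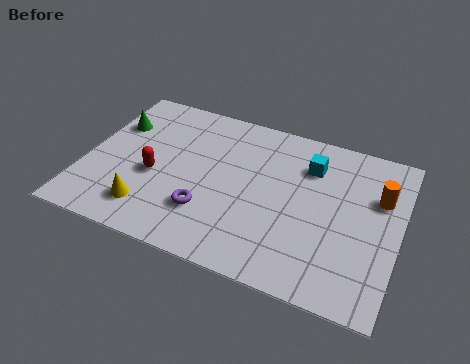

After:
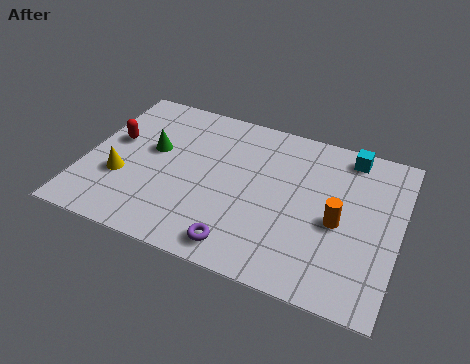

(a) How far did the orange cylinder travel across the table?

2.1

The orange cylinder was near (10.3, 4.9) before and (9.0, 3.3) after, so it travelled √(1.3² + 1.6²) ≈ 2.1 units.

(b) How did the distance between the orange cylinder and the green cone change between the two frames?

-2.7

They were about 9.5 units apart before and 6.8 after — 2.7 units closer together.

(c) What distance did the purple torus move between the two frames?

1.7

The purple torus was near (4.5, 2.1) before and (5.8, 1.0) after, so it travelled √(1.3² + 1.1²) ≈ 1.7 units.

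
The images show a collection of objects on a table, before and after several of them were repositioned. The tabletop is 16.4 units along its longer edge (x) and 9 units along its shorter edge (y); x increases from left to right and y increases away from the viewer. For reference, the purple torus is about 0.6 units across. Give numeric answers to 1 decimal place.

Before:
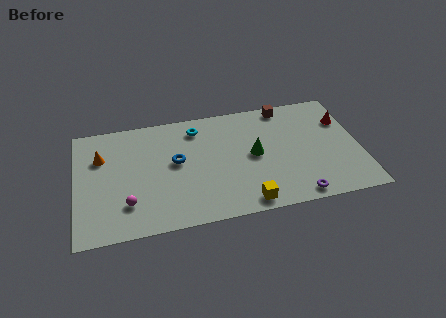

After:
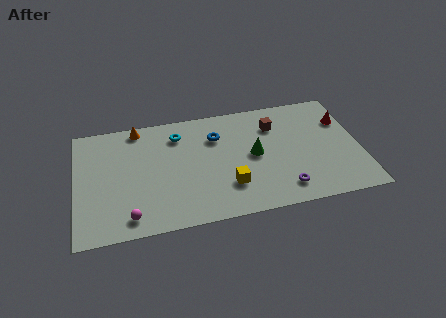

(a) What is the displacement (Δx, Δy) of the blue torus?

(2.4, 1.5)

The blue torus started near (5.8, 5.0) and ended near (8.2, 6.5).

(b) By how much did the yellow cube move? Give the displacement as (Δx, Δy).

(-0.9, 1.5)

The yellow cube was at about (9.6, 1.0) and moved to about (8.7, 2.5).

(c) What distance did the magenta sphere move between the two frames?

1.0

The magenta sphere moved from about (2.9, 2.3) to (3.0, 1.3), a distance of √(0.1² + 1.0²) ≈ 1.0.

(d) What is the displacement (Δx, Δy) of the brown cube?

(-0.7, -1.4)

The brown cube started near (12.3, 8.1) and ended near (11.6, 6.7).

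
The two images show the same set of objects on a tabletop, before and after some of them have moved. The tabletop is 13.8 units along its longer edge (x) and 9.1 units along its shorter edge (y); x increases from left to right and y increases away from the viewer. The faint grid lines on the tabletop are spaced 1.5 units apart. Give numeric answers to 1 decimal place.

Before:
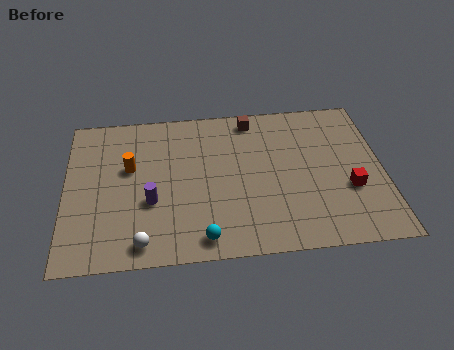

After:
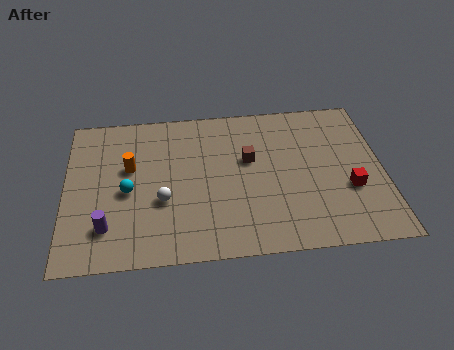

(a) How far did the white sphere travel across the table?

2.5

The white sphere was near (3.3, 1.1) before and (4.2, 3.4) after, so it travelled √(0.9² + 2.3²) ≈ 2.5 units.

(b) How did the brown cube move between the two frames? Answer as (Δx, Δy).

(-0.2, -2.5)

The brown cube was at about (8.2, 8.0) and moved to about (8.0, 5.5).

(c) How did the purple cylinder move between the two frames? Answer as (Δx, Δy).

(-1.9, -1.3)

The purple cylinder started near (3.7, 3.4) and ended near (1.8, 2.1).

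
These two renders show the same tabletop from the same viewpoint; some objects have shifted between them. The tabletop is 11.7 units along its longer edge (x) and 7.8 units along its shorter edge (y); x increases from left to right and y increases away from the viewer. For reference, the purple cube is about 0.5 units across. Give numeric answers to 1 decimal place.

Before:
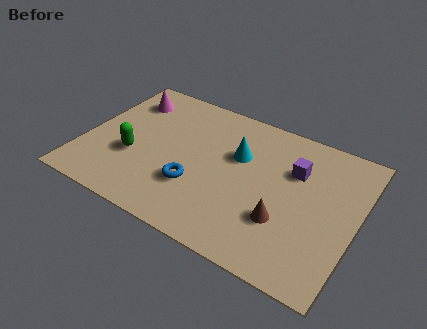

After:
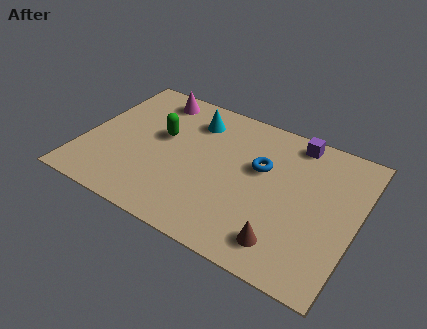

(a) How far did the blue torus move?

3.4

The blue torus was near (5.0, 2.5) before and (7.5, 4.8) after, so it travelled √(2.5² + 2.3²) ≈ 3.4 units.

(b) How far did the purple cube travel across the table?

1.6

From (8.9, 5.3) to (8.7, 6.9), the purple cube covered √(0.2² + 1.6²) ≈ 1.6 units.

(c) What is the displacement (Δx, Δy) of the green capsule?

(1.0, 1.7)

The green capsule started near (2.2, 2.9) and ended near (3.2, 4.6).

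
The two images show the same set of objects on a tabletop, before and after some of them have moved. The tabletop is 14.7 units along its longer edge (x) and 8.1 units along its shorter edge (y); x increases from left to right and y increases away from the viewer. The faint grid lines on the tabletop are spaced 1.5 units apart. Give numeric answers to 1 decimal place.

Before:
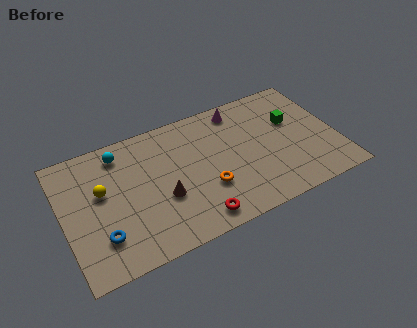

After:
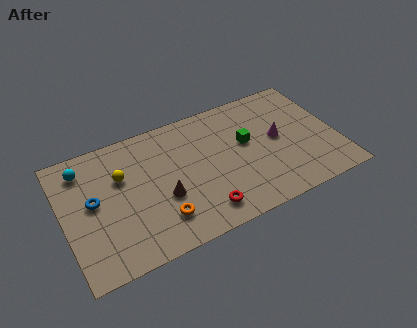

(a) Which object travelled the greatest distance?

the magenta cone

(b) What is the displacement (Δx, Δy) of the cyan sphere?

(-2.0, -0.2)

The cyan sphere started near (3.3, 6.8) and ended near (1.3, 6.6).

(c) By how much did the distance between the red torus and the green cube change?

-2.7

They were about 7.0 units apart before and 4.3 after — 2.7 units closer together.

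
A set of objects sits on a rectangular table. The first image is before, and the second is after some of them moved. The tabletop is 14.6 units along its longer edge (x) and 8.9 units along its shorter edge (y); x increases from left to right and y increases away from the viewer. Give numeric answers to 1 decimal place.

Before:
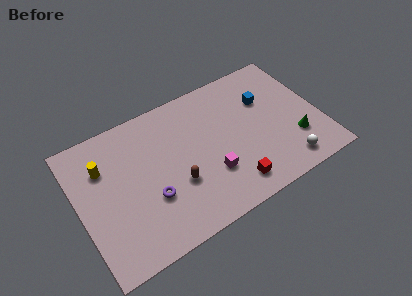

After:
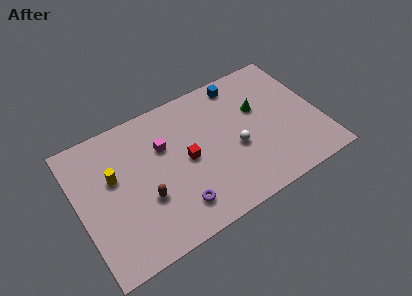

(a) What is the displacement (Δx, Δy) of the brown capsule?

(-1.9, 0.0)

From the two frames, the brown capsule sits at roughly (5.7, 3.2) before and (3.8, 3.2) after.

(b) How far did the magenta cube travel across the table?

3.9

The magenta cube was near (7.7, 2.8) before and (5.3, 5.9) after, so it travelled √(2.4² + 3.1²) ≈ 3.9 units.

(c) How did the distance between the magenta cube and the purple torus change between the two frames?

+0.5

The distance was about 3.6 in the first image and 4.1 in the second, so they moved 0.5 units further apart.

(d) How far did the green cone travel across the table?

3.5

The green cone moved from about (12.9, 2.6) to (11.1, 5.6), a distance of √(1.8² + 3.0²) ≈ 3.5.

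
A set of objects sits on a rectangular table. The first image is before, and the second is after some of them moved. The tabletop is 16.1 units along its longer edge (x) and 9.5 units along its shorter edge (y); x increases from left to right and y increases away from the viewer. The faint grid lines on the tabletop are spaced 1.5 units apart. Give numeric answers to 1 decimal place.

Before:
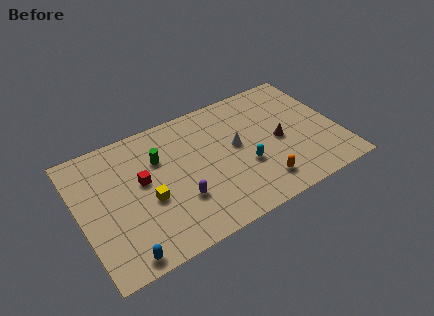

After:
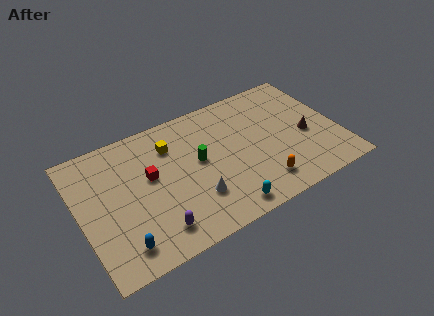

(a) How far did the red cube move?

0.5

The red cube was near (3.9, 5.4) before and (4.4, 5.5) after, so it travelled √(0.5² + 0.1²) ≈ 0.5 units.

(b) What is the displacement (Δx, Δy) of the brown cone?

(1.7, -0.3)

The brown cone started near (12.4, 4.4) and ended near (14.1, 4.1).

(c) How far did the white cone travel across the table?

3.9

From (9.8, 5.2) to (6.8, 2.7), the white cone covered √(3.0² + 2.5²) ≈ 3.9 units.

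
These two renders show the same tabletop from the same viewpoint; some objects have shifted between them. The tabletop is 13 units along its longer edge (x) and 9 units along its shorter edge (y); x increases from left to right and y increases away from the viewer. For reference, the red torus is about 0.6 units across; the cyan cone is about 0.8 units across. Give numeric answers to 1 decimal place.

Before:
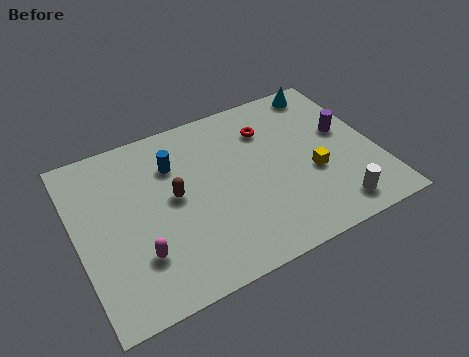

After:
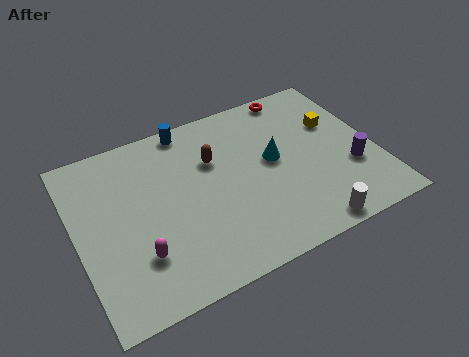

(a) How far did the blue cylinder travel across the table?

1.9

The blue cylinder was near (4.4, 6.5) before and (5.3, 8.2) after, so it travelled √(0.9² + 1.7²) ≈ 1.9 units.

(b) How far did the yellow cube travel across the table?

2.7

The yellow cube was near (10.1, 3.5) before and (11.5, 5.8) after, so it travelled √(1.4² + 2.3²) ≈ 2.7 units.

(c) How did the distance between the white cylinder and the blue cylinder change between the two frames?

+0.3

Before: roughly 8.2 units apart; after: 8.5. That's 0.3 units further apart.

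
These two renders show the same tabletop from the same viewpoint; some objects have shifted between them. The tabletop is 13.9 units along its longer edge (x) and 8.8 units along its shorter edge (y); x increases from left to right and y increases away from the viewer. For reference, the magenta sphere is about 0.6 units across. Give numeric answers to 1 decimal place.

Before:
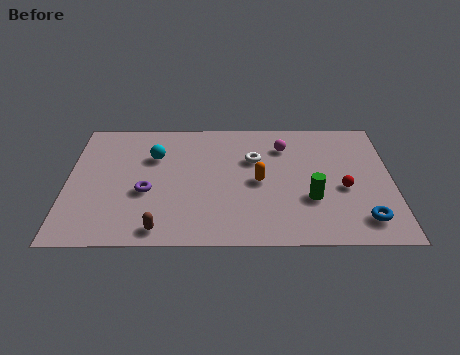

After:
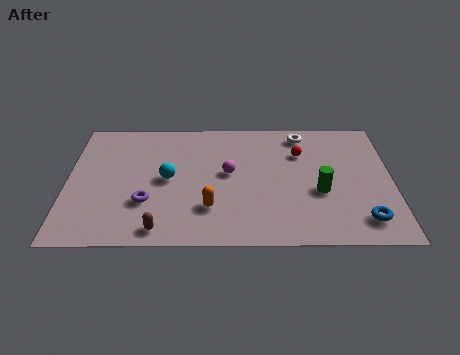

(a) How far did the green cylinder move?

0.6

From (10.4, 3.0) to (10.8, 3.5), the green cylinder covered √(0.4² + 0.5²) ≈ 0.6 units.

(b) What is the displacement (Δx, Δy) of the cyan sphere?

(0.6, -1.6)

From the two frames, the cyan sphere sits at roughly (3.7, 6.0) before and (4.3, 4.4) after.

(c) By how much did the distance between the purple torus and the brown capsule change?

-0.7

They were about 2.6 units apart before and 1.9 after — 0.7 units closer together.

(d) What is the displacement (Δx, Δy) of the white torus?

(2.1, 1.8)

The white torus was at about (8.0, 5.8) and moved to about (10.1, 7.6).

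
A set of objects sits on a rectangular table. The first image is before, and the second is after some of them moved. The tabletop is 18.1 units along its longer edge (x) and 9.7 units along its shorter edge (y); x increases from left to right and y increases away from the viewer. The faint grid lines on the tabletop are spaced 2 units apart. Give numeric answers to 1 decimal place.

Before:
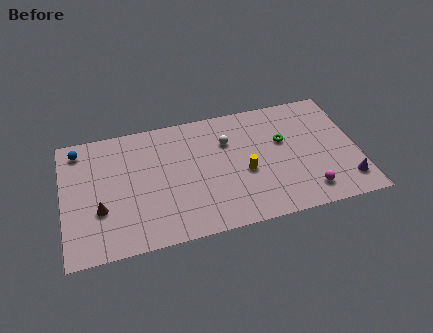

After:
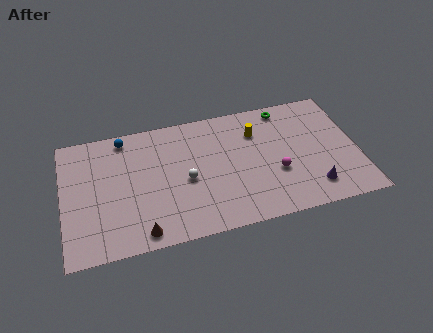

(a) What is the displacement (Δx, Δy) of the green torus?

(0.3, 2.6)

The green torus started near (13.6, 6.0) and ended near (13.9, 8.6).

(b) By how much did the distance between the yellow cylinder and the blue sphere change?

-2.6

They were about 10.8 units apart before and 8.2 after — 2.6 units closer together.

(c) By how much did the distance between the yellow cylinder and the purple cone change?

-0.4

The distance was about 6.5 in the first image and 6.1 in the second, so they moved 0.4 units closer together.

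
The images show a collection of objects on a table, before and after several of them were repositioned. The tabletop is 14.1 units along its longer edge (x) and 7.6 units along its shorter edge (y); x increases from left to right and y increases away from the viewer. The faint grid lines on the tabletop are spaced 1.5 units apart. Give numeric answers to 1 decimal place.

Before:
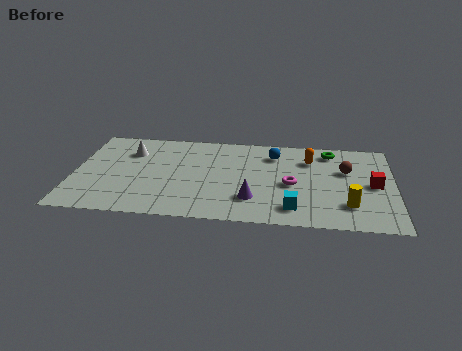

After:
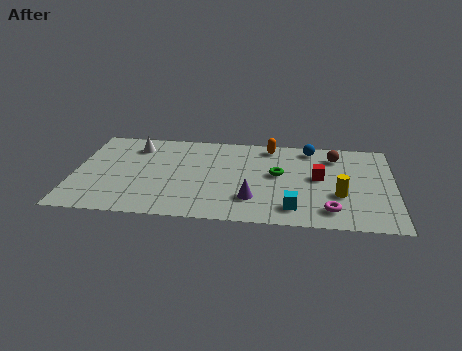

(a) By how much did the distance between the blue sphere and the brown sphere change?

-2.1

Before: roughly 3.4 units apart; after: 1.3. That's 2.1 units closer together.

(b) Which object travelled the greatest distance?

the green torus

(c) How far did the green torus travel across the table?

3.2

The green torus moved from about (11.3, 6.4) to (9.0, 4.2), a distance of √(2.3² + 2.2²) ≈ 3.2.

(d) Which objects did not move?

the purple cone and the cyan cube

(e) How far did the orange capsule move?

2.1

The orange capsule moved from about (10.4, 5.6) to (8.6, 6.6), a distance of √(1.8² + 1.0²) ≈ 2.1.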